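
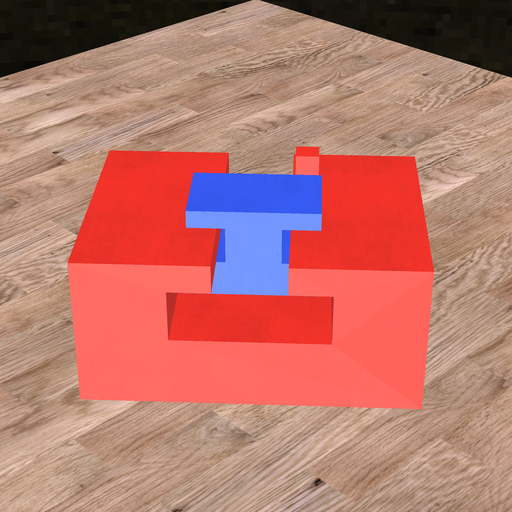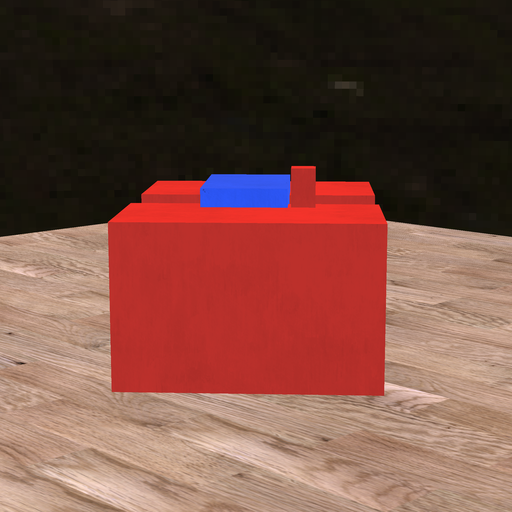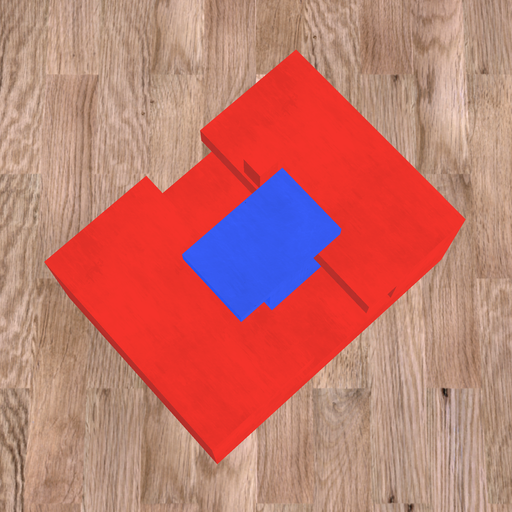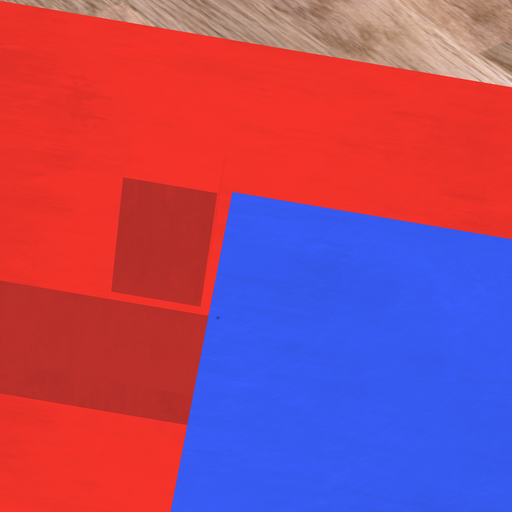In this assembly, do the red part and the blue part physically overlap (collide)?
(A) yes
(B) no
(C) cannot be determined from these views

(B) no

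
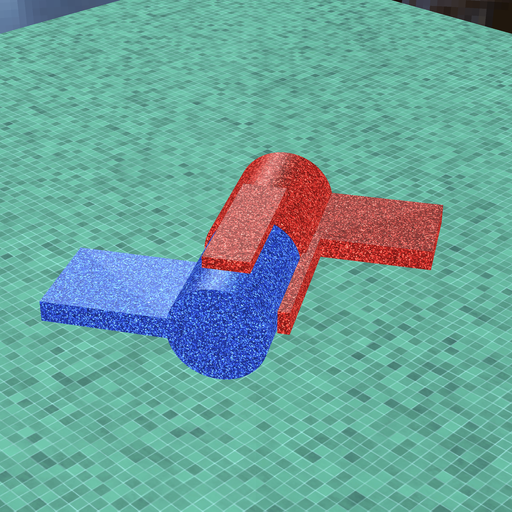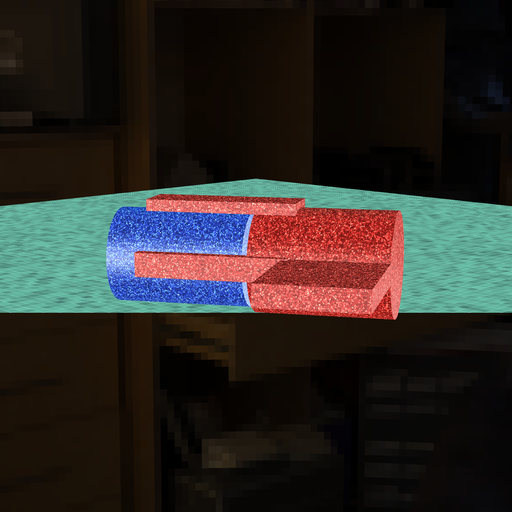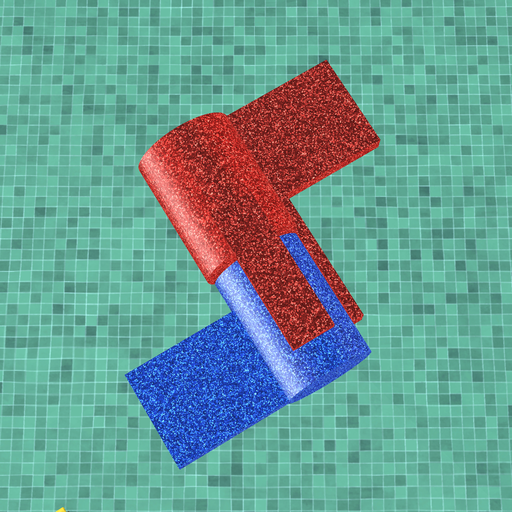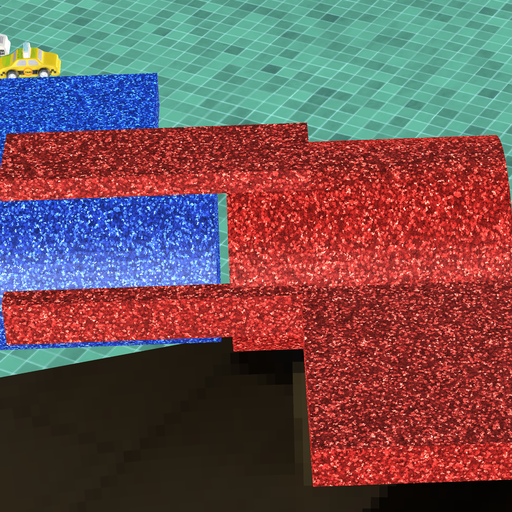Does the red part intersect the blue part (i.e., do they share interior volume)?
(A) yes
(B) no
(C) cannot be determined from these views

(B) no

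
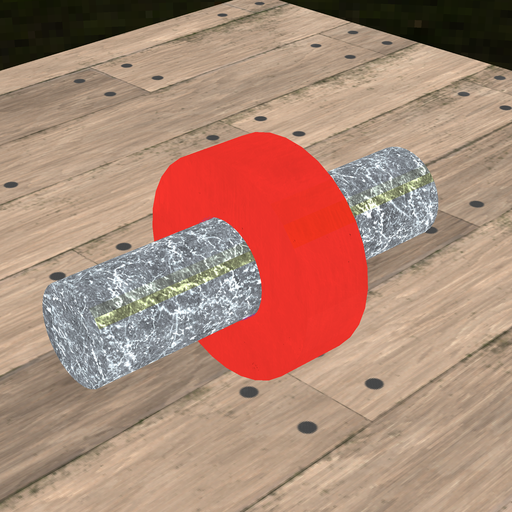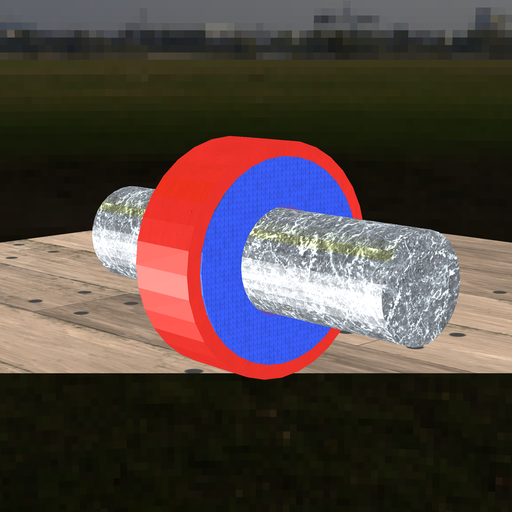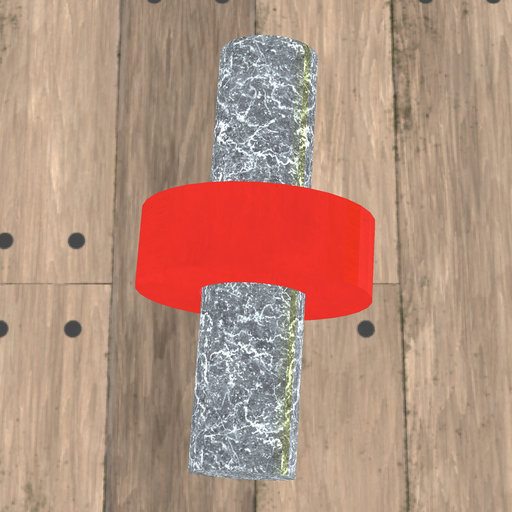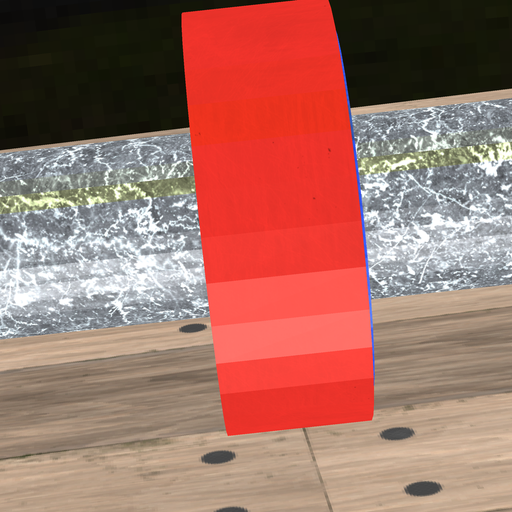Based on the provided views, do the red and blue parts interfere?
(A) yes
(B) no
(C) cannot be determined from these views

(A) yes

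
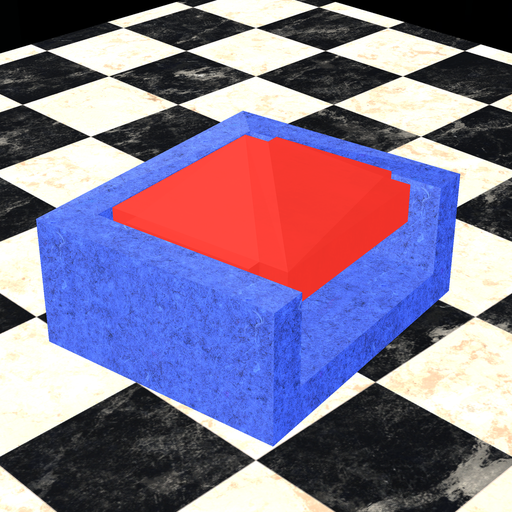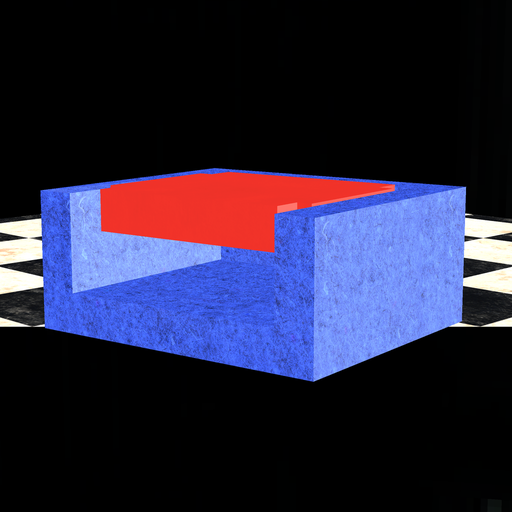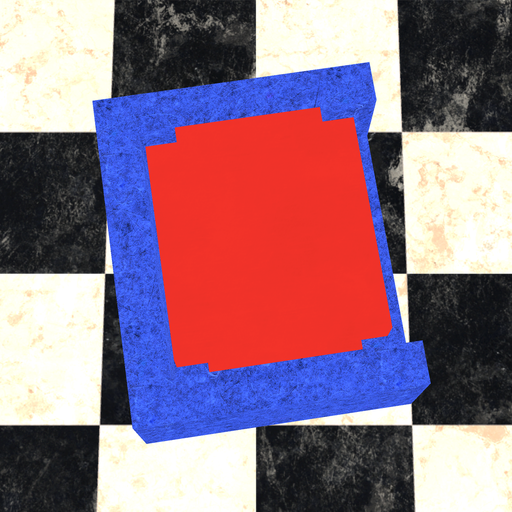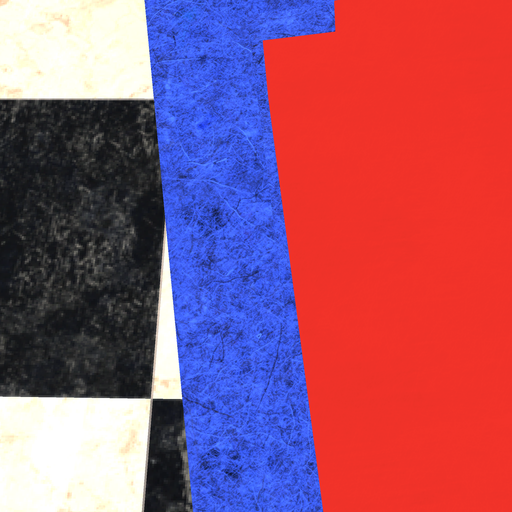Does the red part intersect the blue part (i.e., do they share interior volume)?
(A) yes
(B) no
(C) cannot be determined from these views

(B) no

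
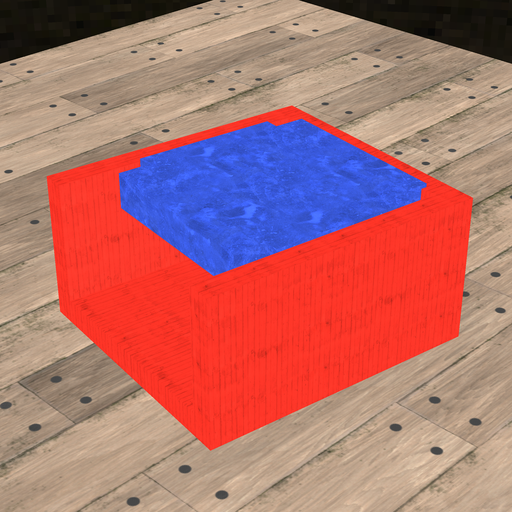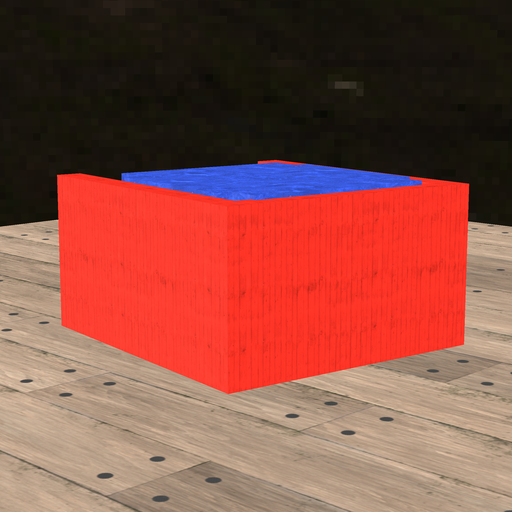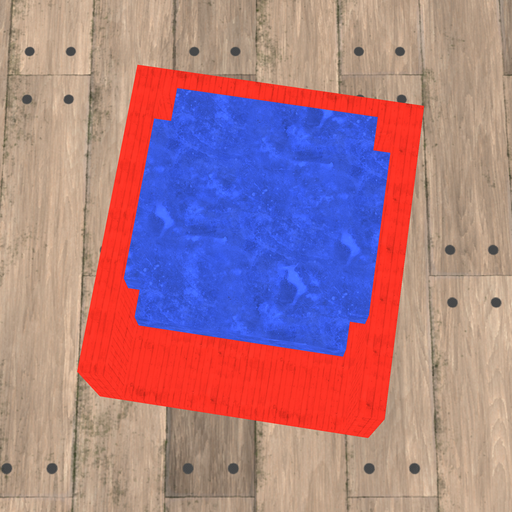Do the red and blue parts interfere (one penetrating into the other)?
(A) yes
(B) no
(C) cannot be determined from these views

(A) yes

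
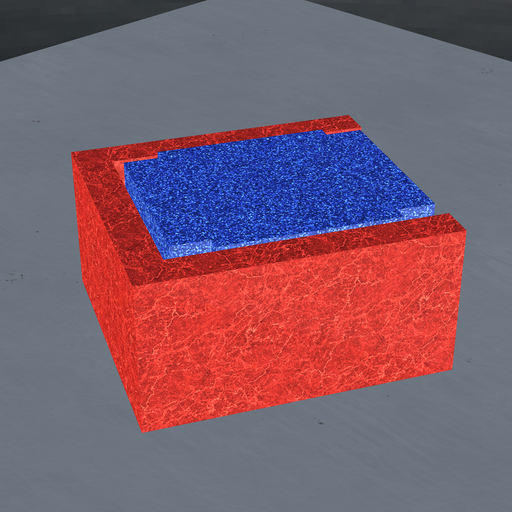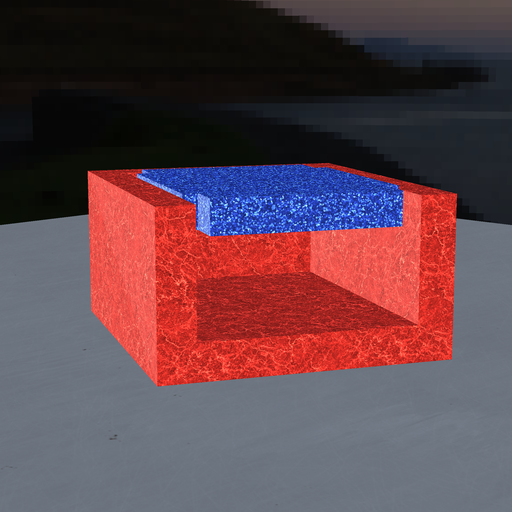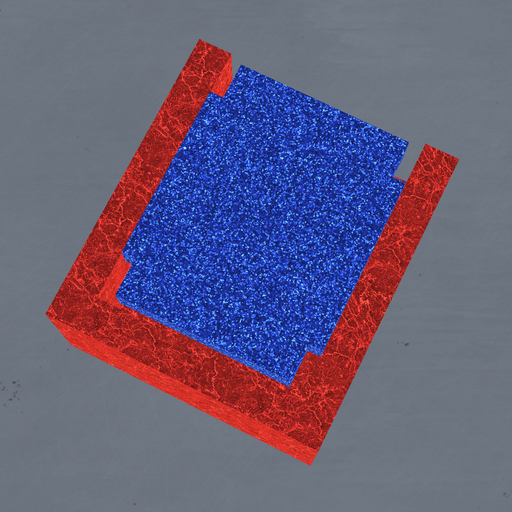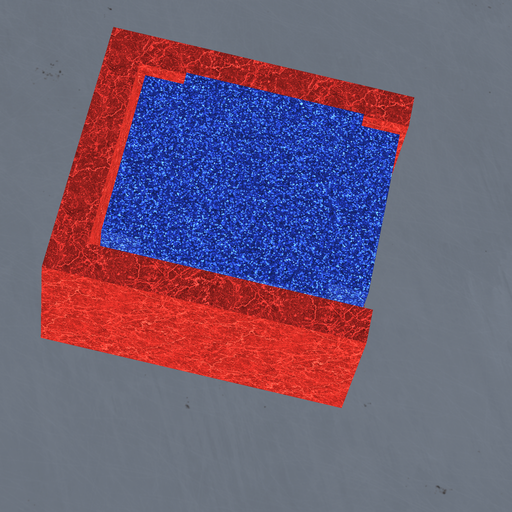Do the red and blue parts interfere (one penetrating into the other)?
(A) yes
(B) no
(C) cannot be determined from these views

(B) no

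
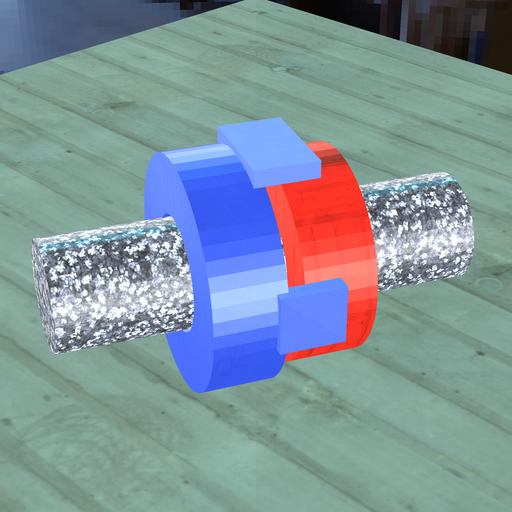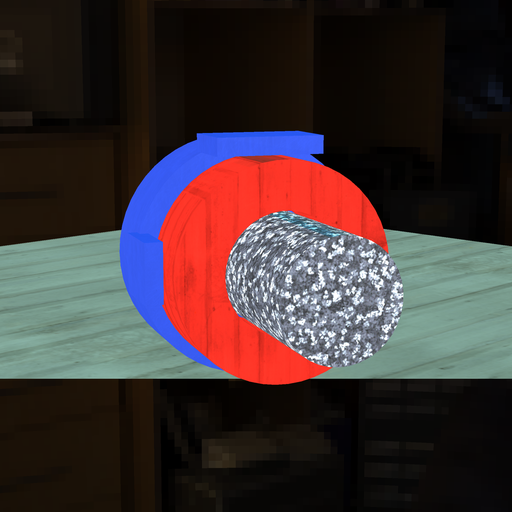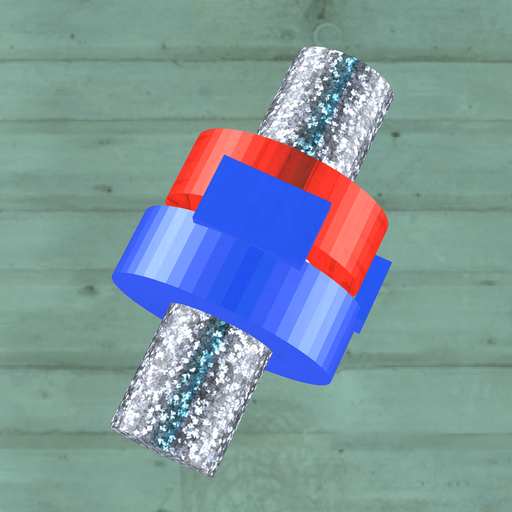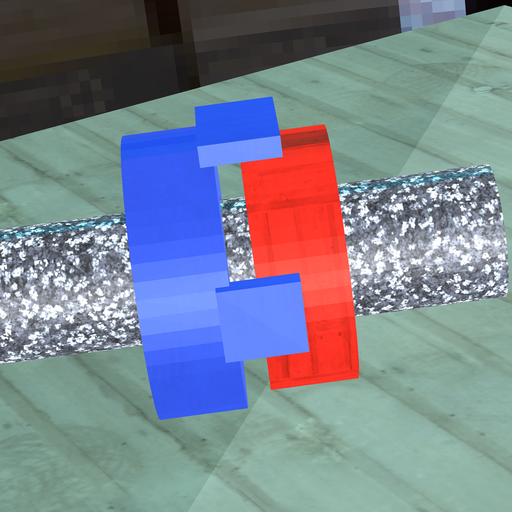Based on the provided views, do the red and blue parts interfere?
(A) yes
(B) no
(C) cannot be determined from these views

(B) no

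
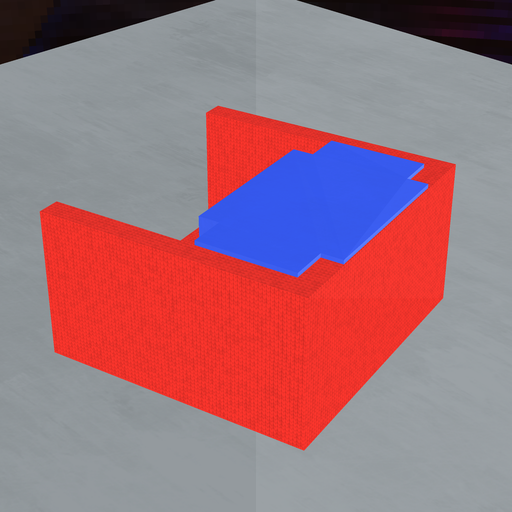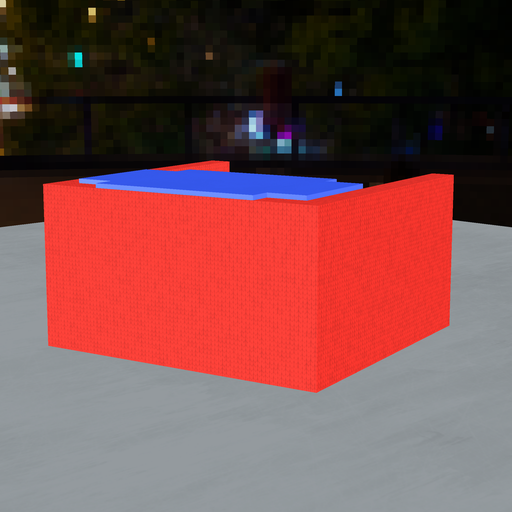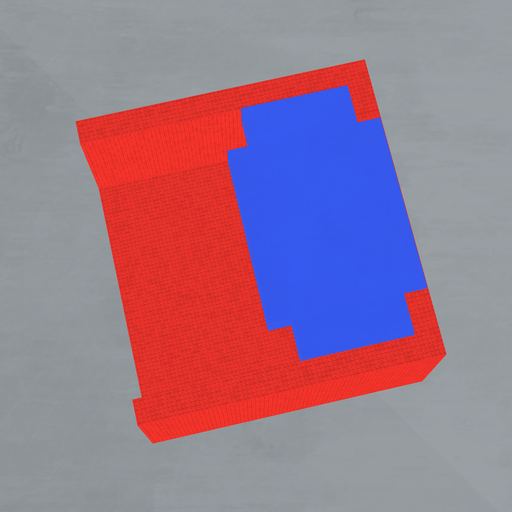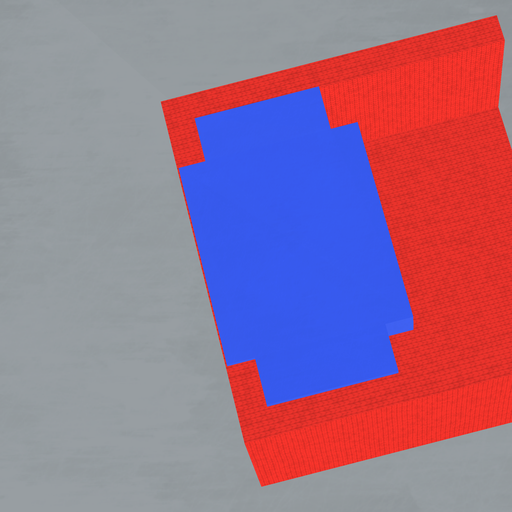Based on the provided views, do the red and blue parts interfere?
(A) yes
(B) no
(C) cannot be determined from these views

(A) yes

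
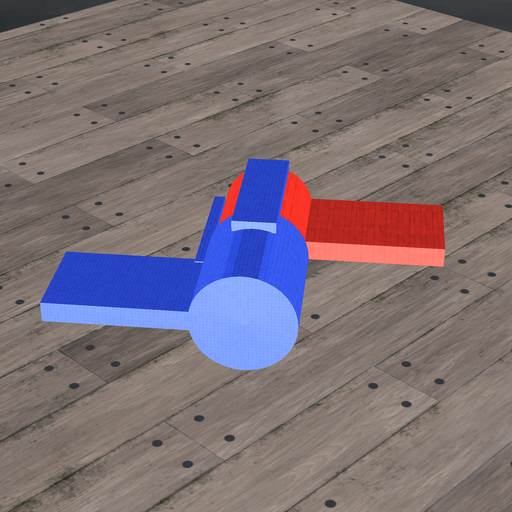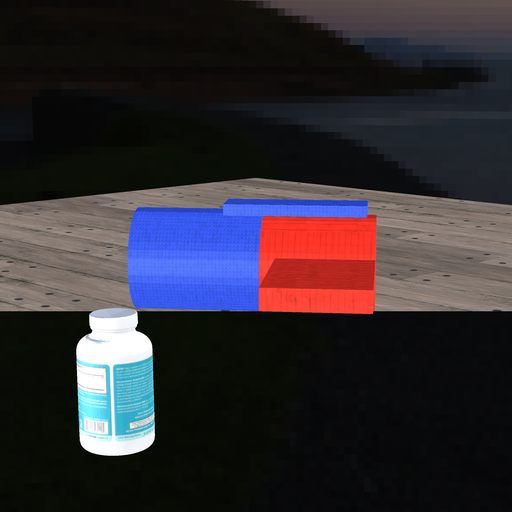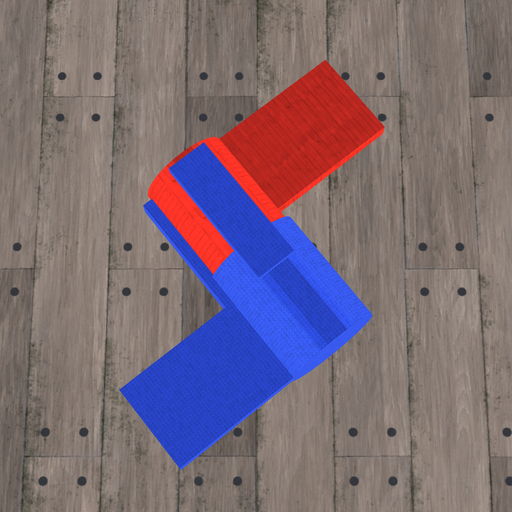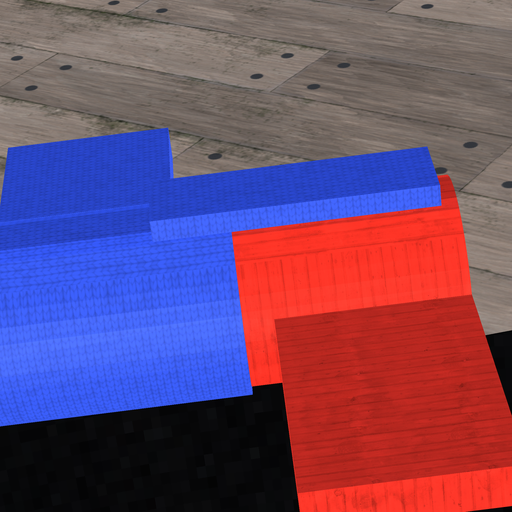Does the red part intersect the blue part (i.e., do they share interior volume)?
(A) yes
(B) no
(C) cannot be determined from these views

(A) yes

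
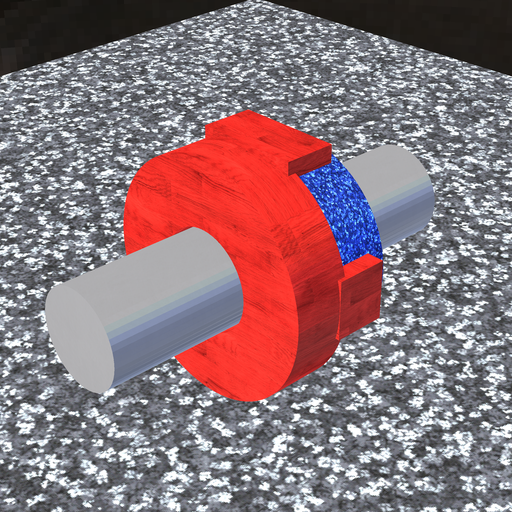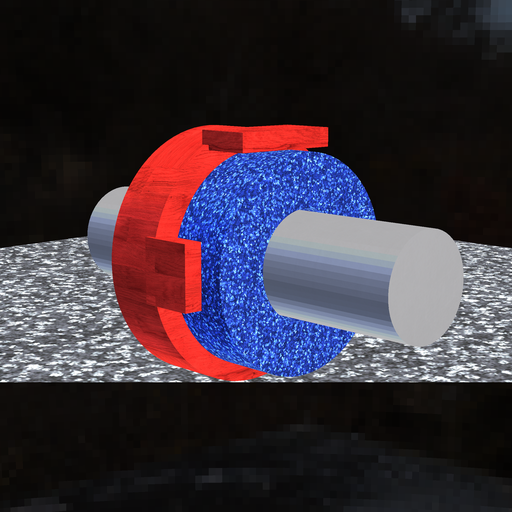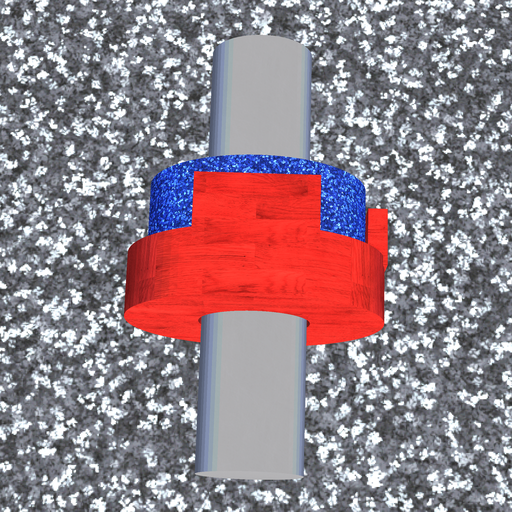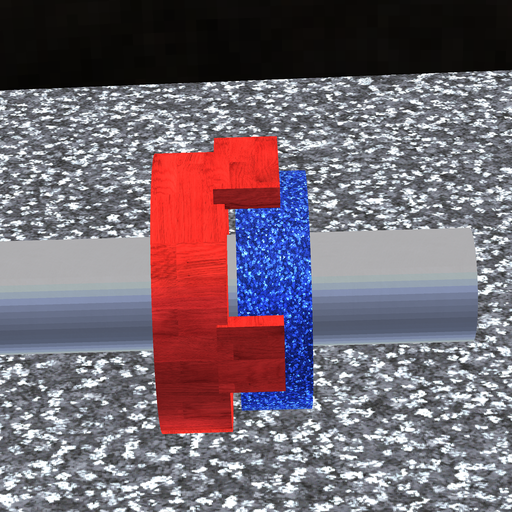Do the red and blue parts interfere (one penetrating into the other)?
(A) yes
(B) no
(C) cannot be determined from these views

(B) no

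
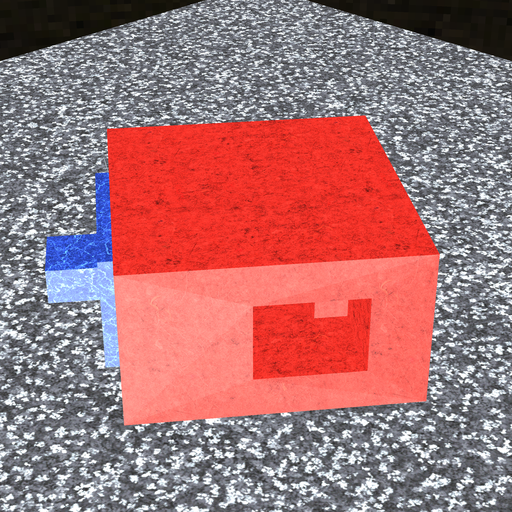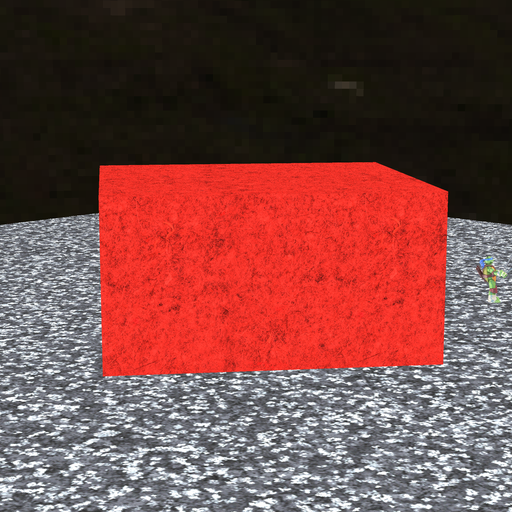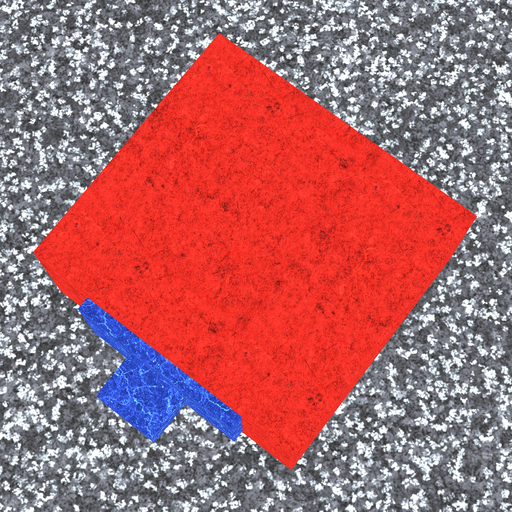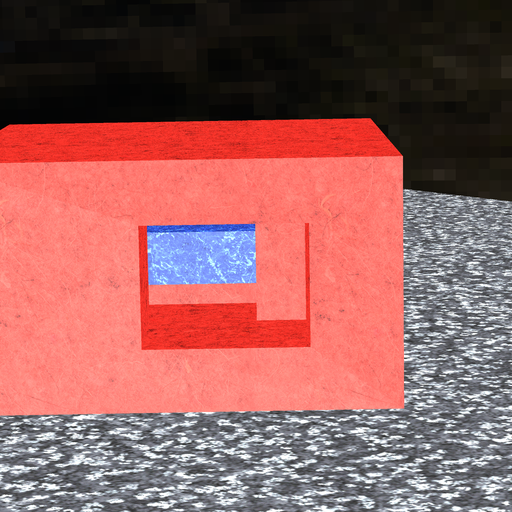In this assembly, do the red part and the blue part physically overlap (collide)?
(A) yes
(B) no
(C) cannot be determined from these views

(A) yes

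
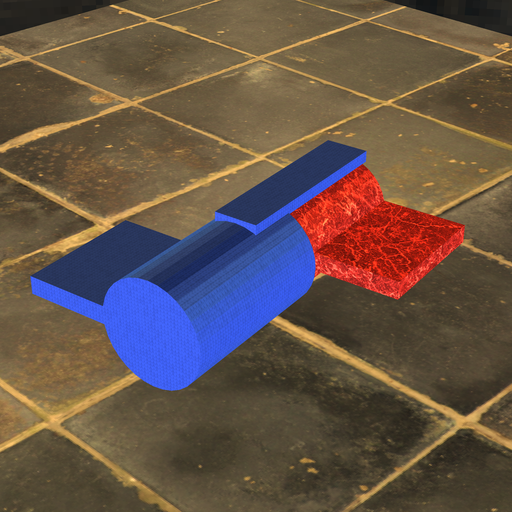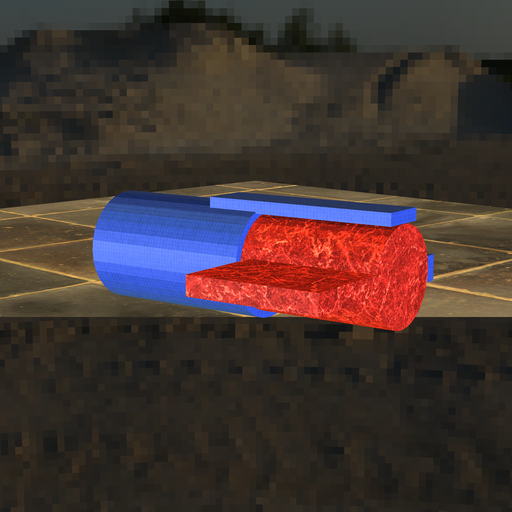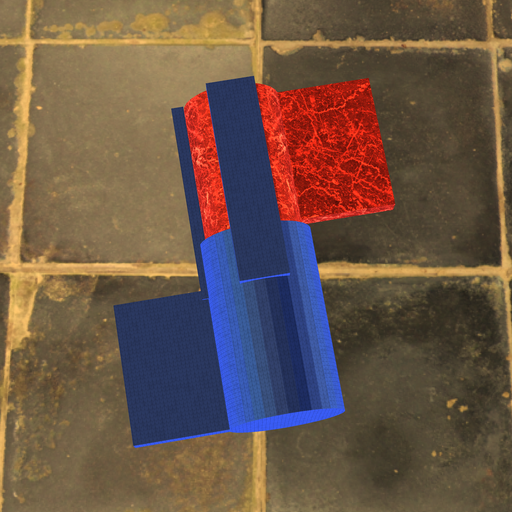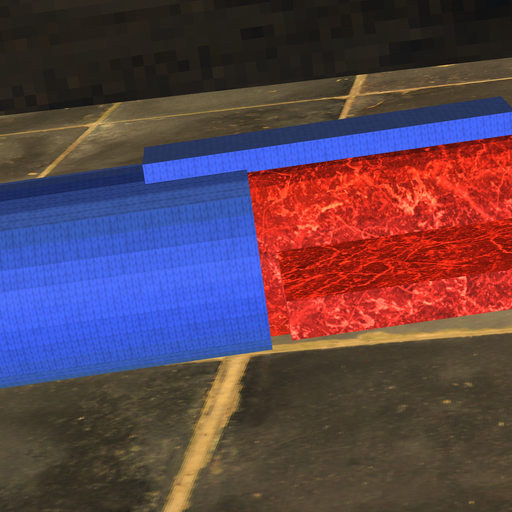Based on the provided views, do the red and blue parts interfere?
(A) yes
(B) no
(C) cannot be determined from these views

(A) yes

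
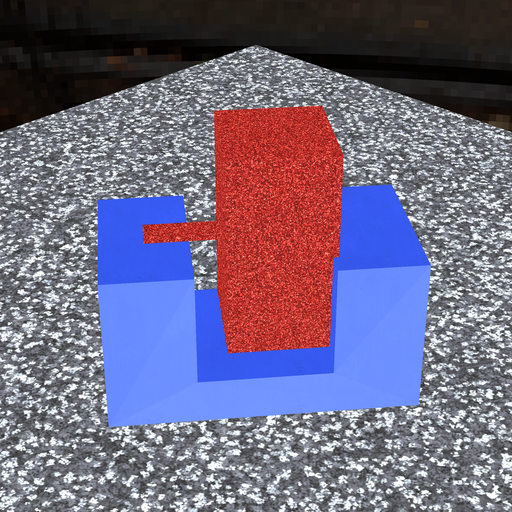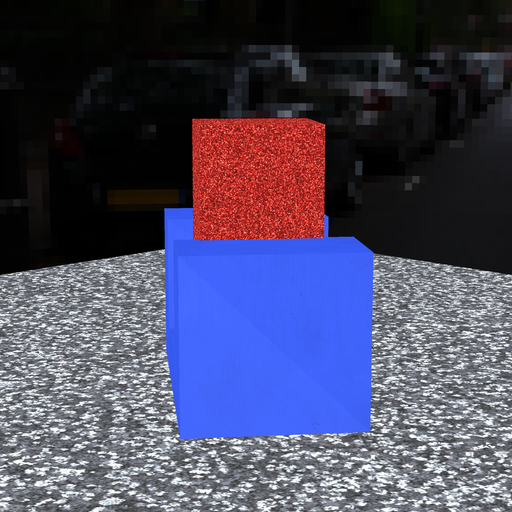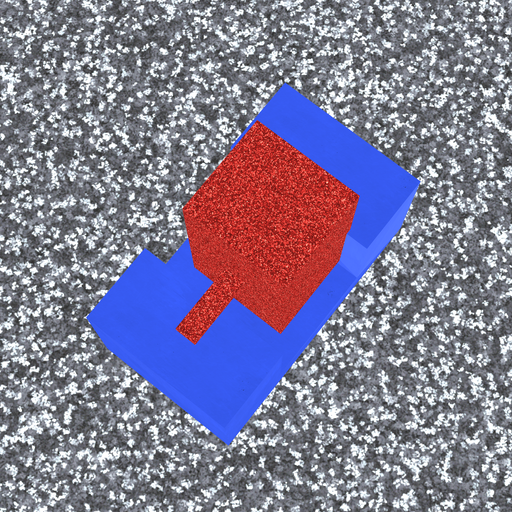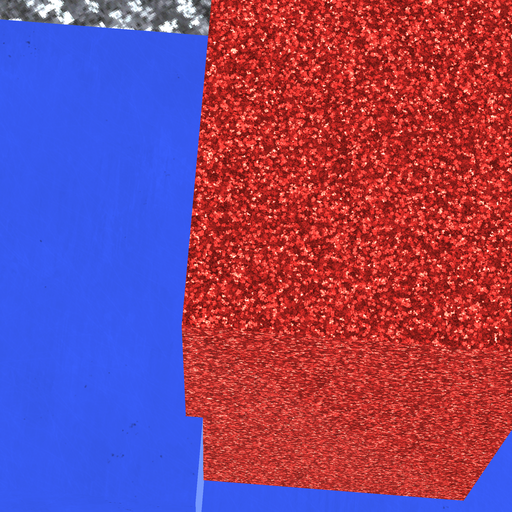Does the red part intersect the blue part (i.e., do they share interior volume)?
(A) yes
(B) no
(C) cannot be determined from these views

(A) yes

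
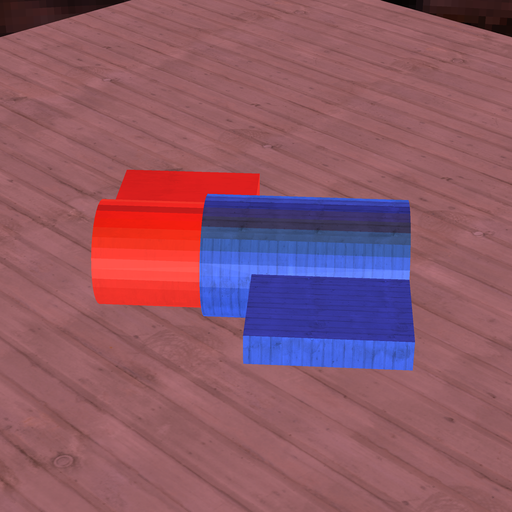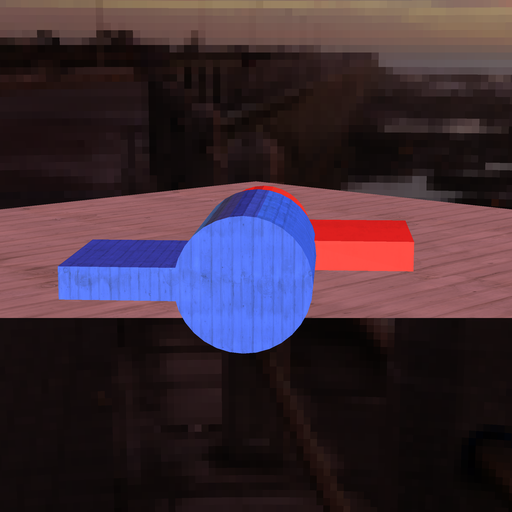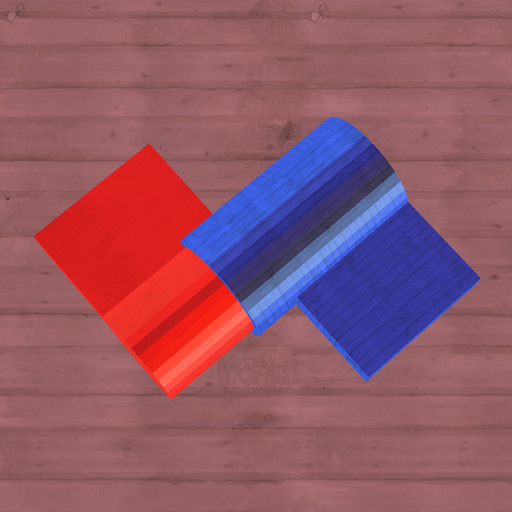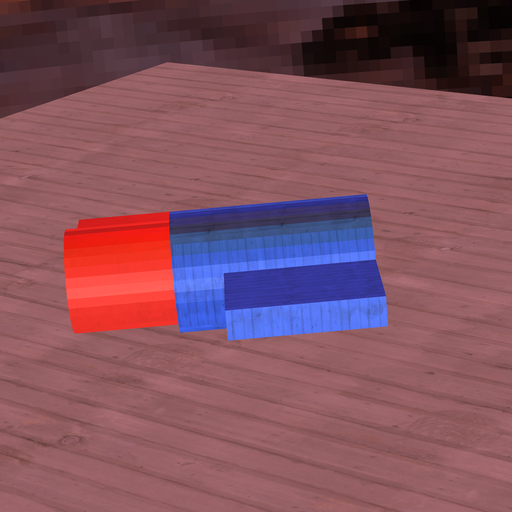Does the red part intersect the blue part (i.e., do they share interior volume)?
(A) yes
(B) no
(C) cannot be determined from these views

(A) yes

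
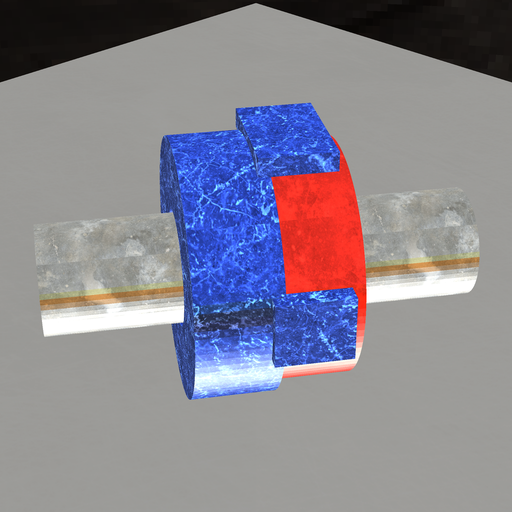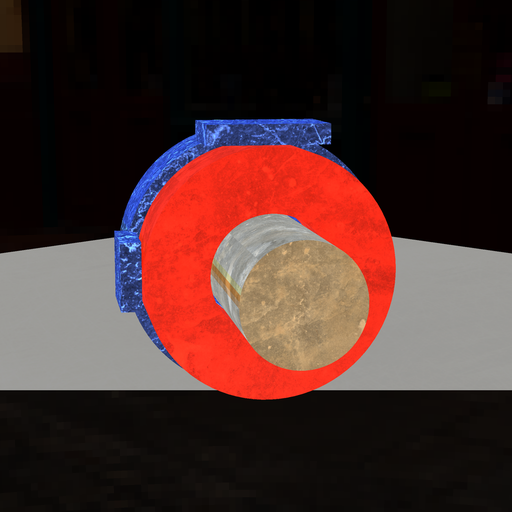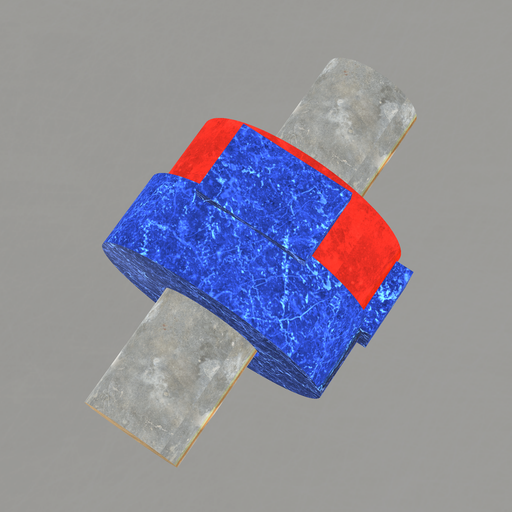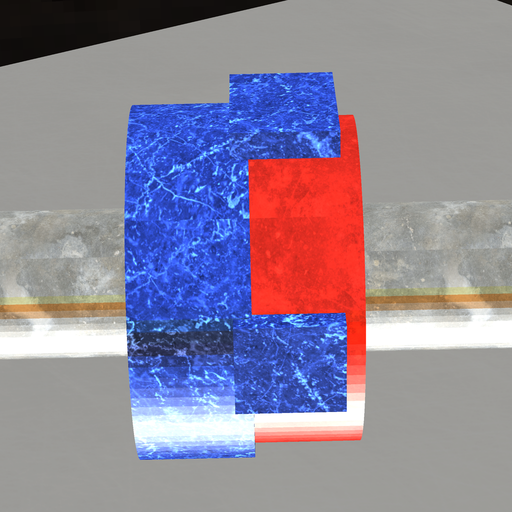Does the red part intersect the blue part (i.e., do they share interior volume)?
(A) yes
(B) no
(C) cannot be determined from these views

(A) yes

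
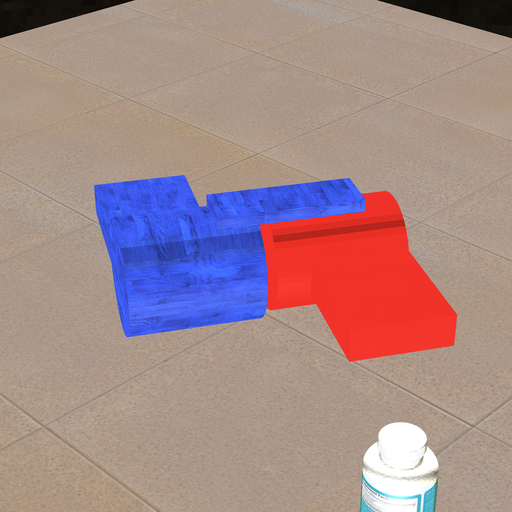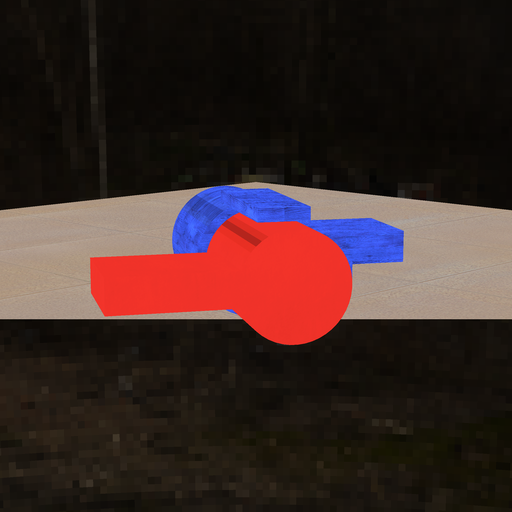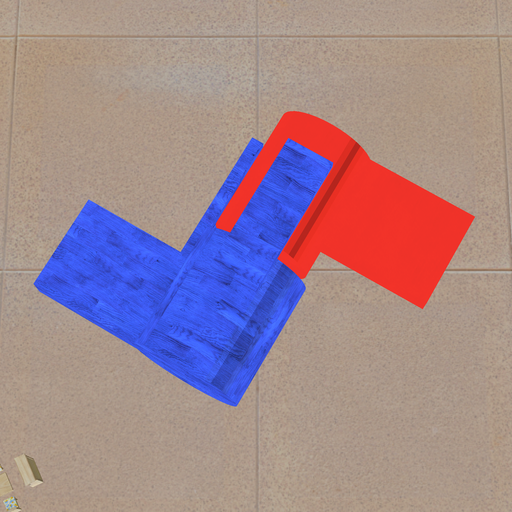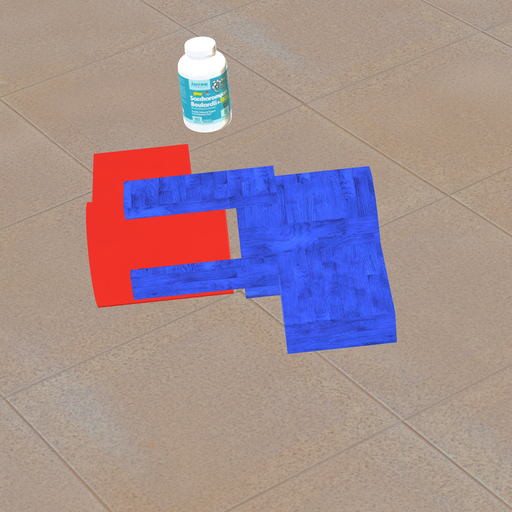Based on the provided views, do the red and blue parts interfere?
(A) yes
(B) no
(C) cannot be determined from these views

(B) no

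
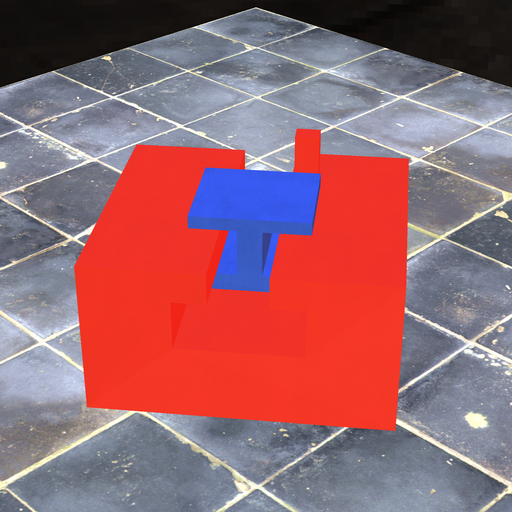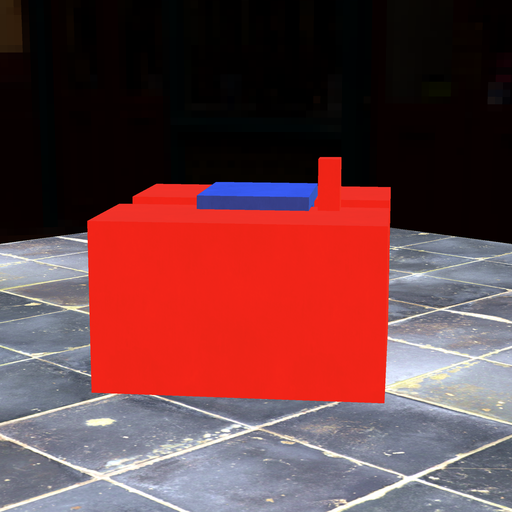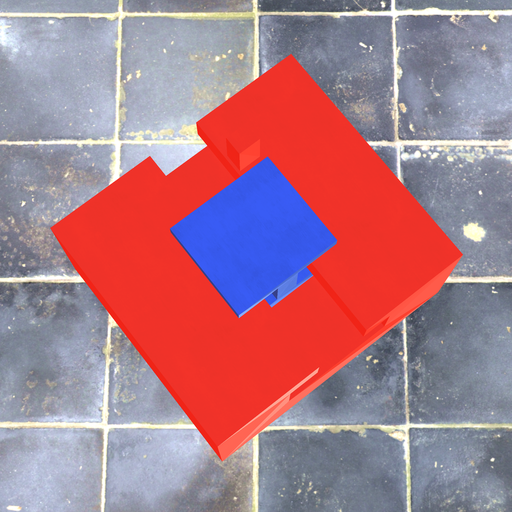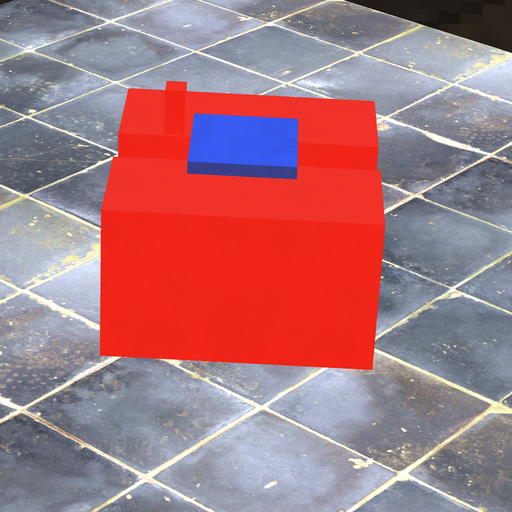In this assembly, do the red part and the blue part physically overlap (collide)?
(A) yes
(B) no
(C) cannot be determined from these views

(B) no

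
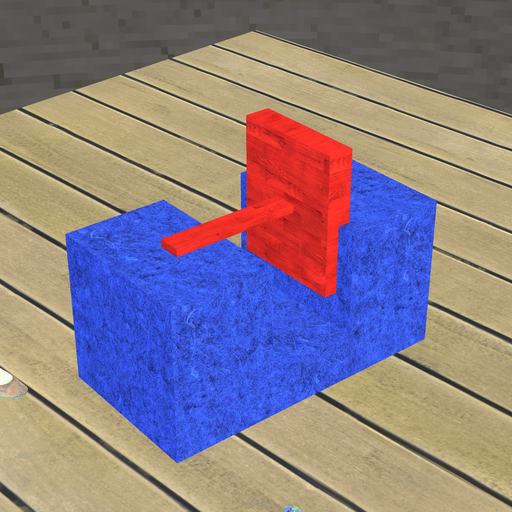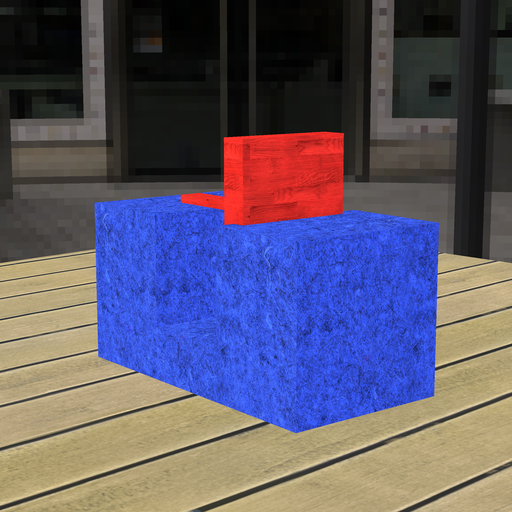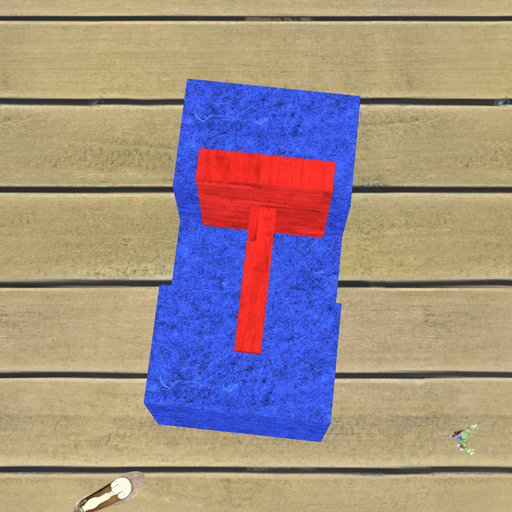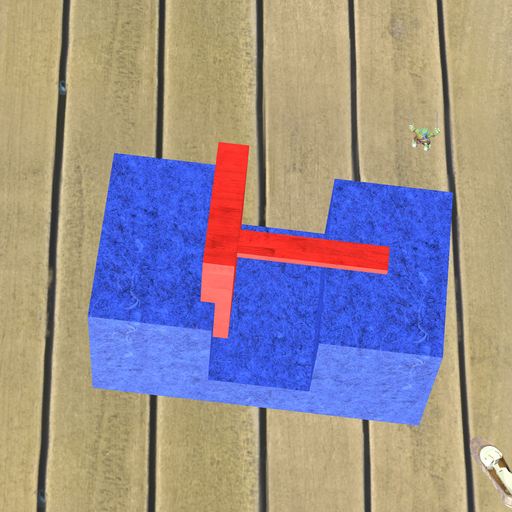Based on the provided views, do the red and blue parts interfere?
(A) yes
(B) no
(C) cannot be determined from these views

(A) yes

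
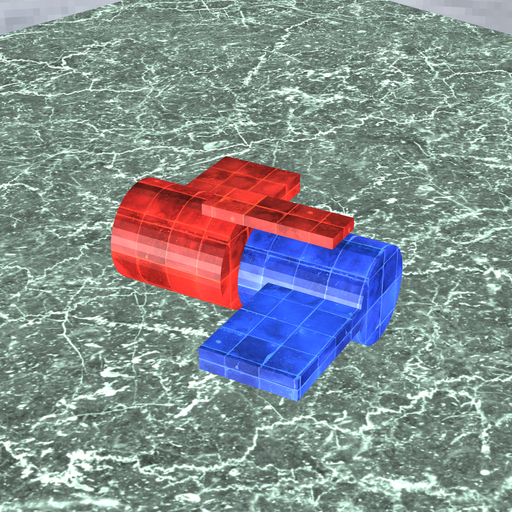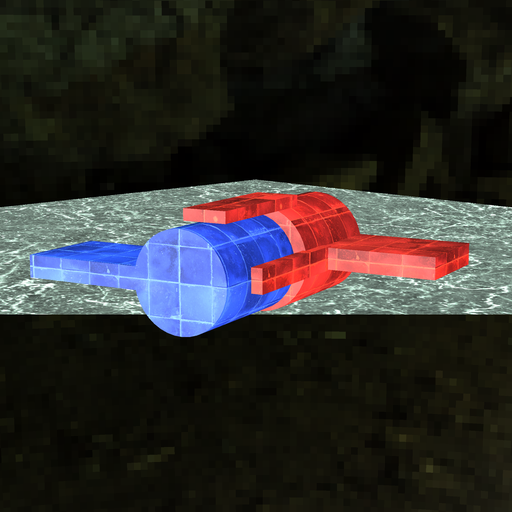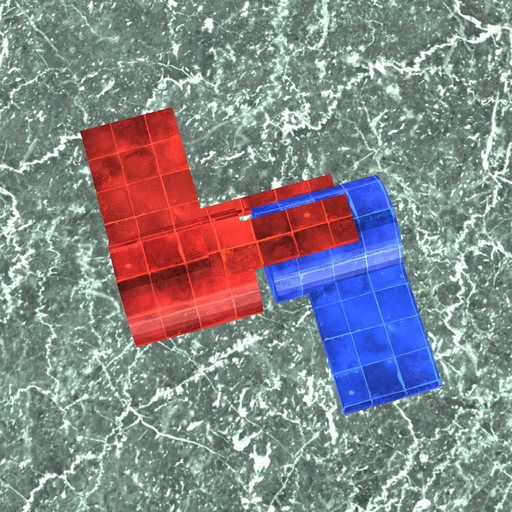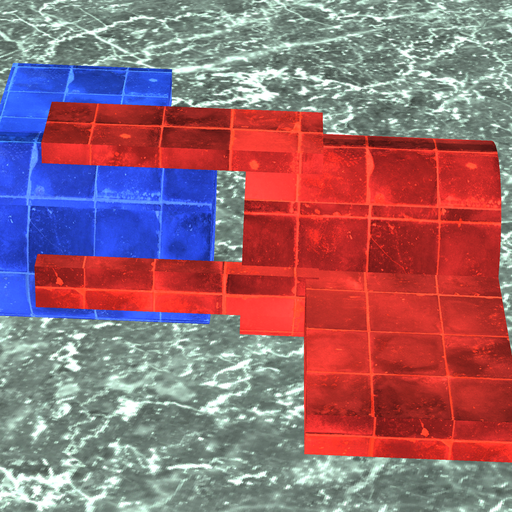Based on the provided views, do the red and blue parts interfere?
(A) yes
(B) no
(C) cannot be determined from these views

(B) no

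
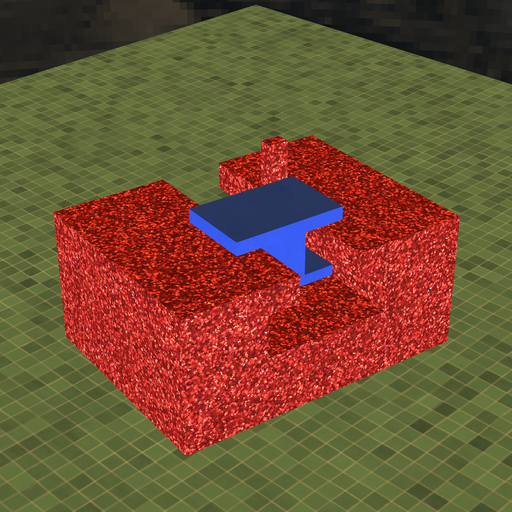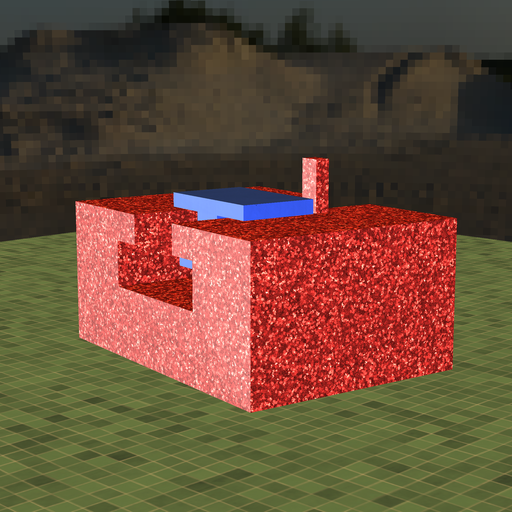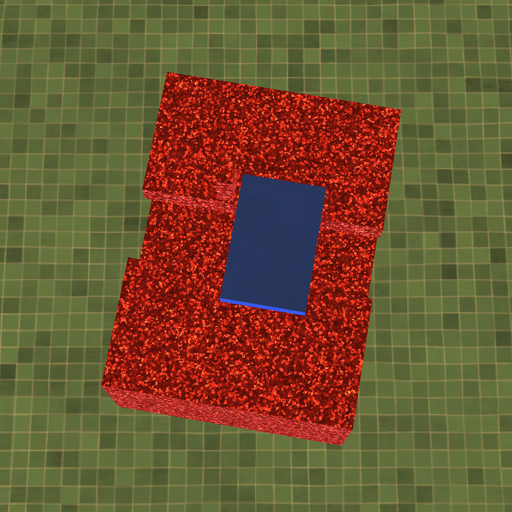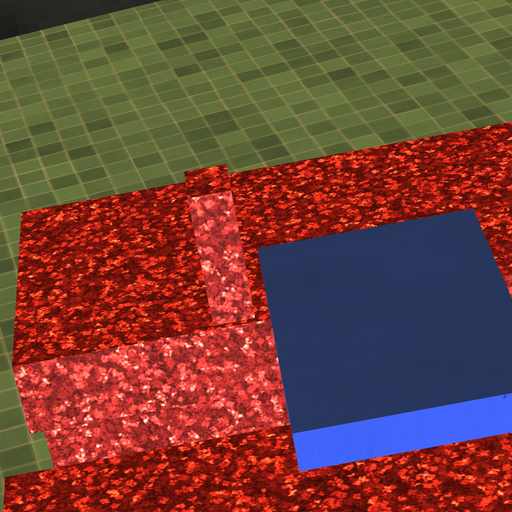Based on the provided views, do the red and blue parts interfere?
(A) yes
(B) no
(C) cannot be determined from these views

(B) no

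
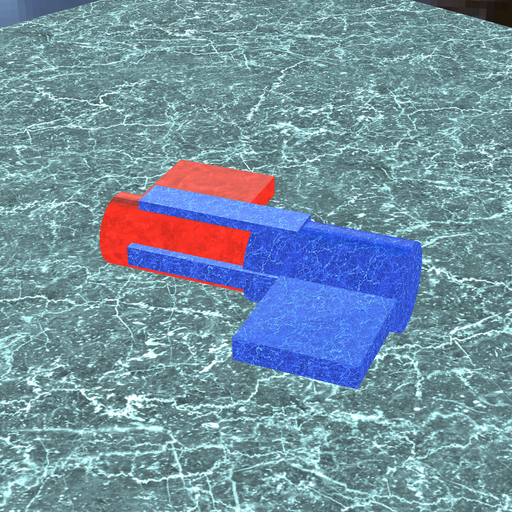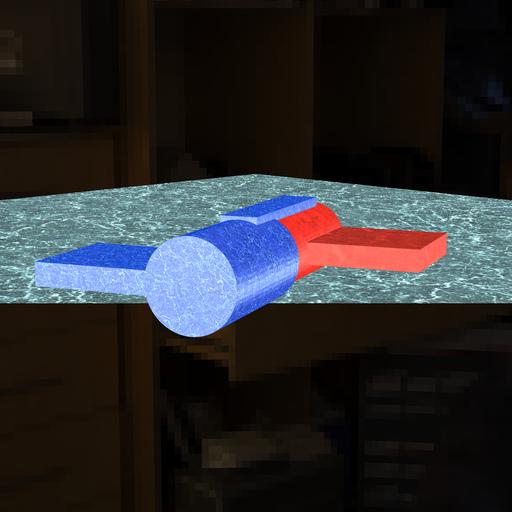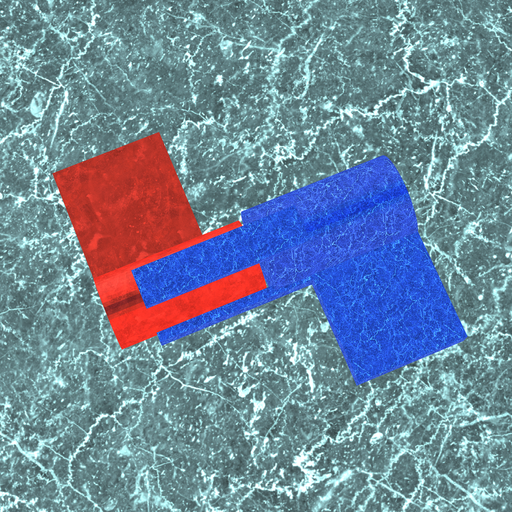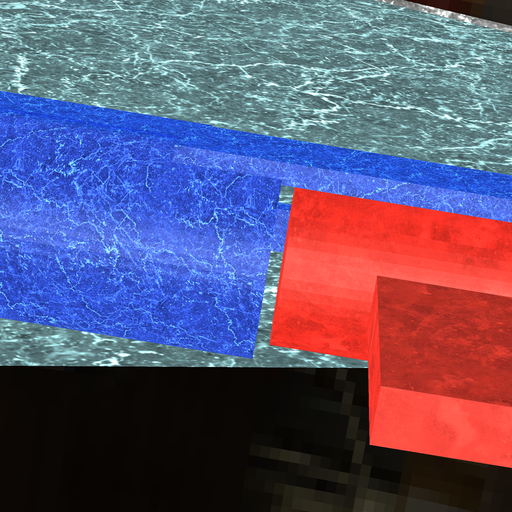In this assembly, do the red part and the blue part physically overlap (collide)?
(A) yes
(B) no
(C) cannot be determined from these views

(B) no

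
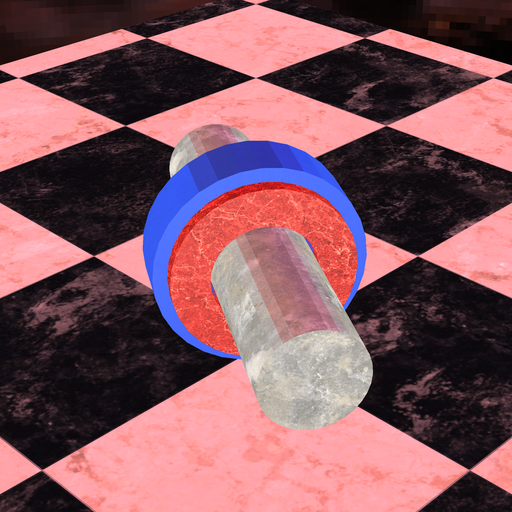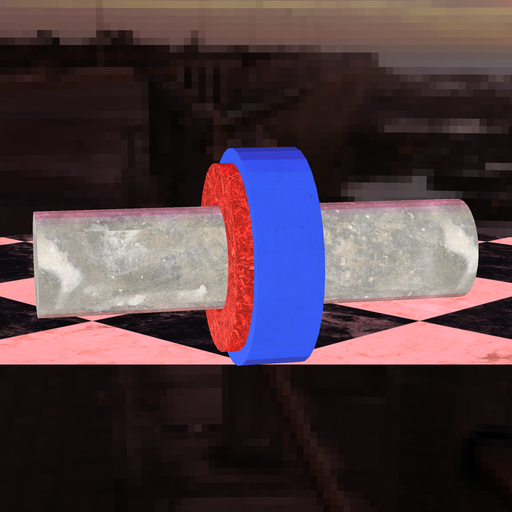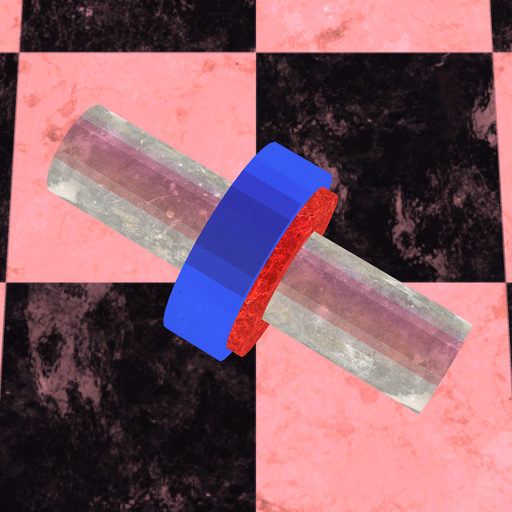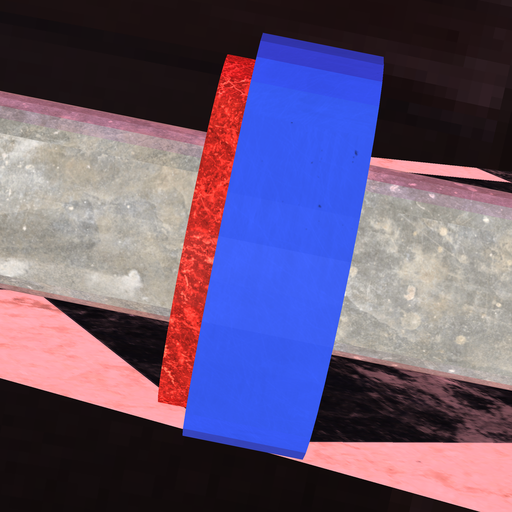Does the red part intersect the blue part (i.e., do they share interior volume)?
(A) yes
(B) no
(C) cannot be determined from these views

(A) yes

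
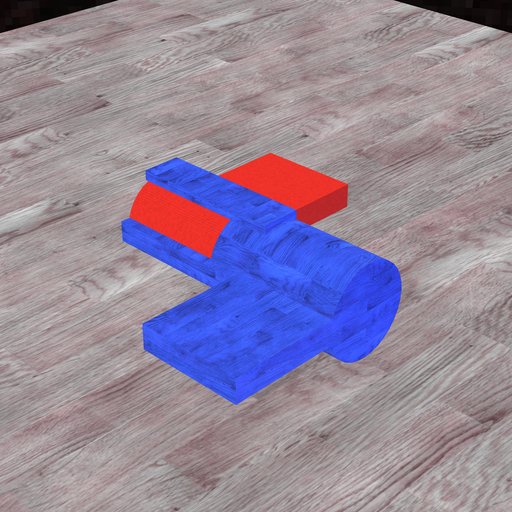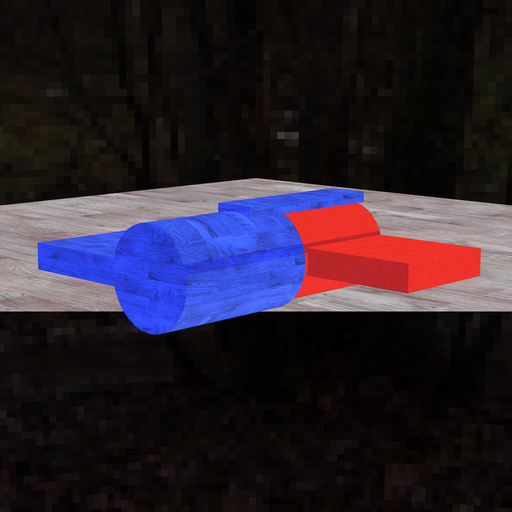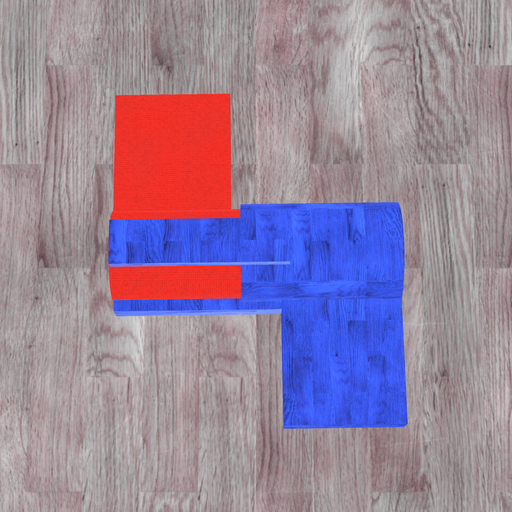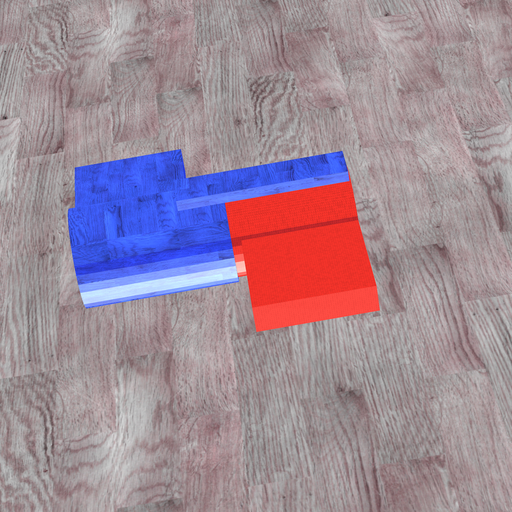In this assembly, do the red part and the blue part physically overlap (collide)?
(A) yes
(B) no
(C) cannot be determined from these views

(A) yes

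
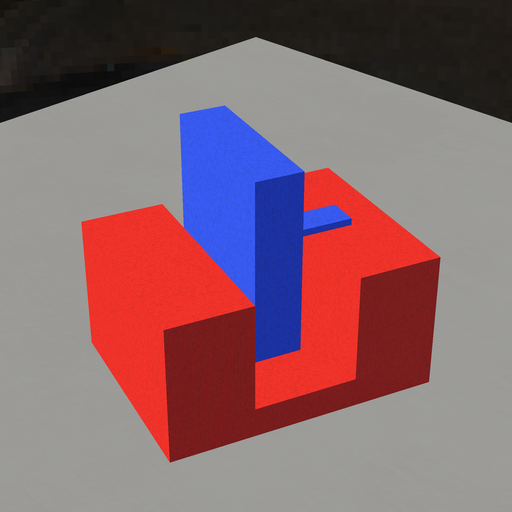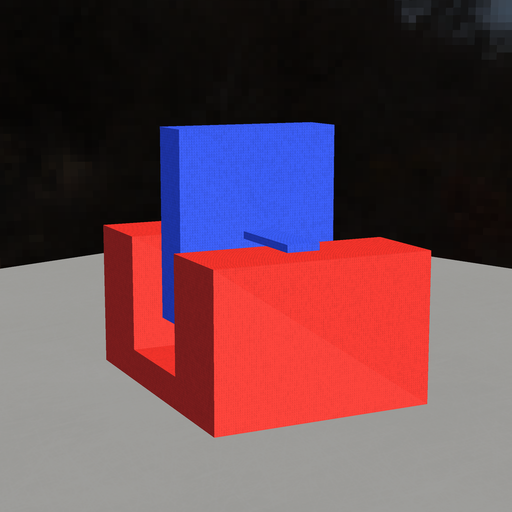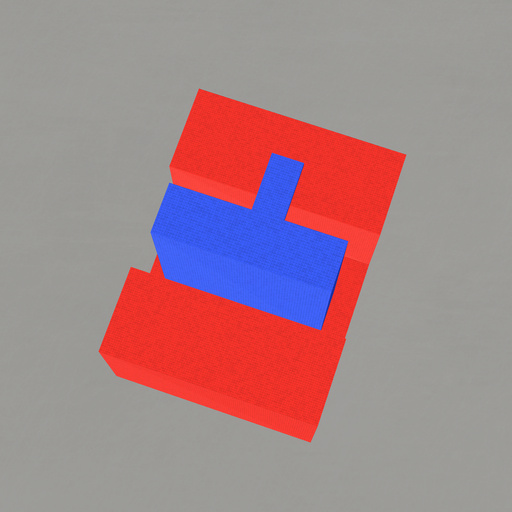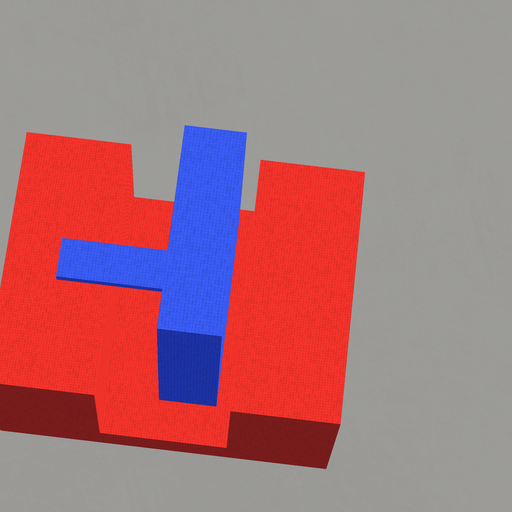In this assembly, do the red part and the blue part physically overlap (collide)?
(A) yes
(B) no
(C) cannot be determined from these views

(B) no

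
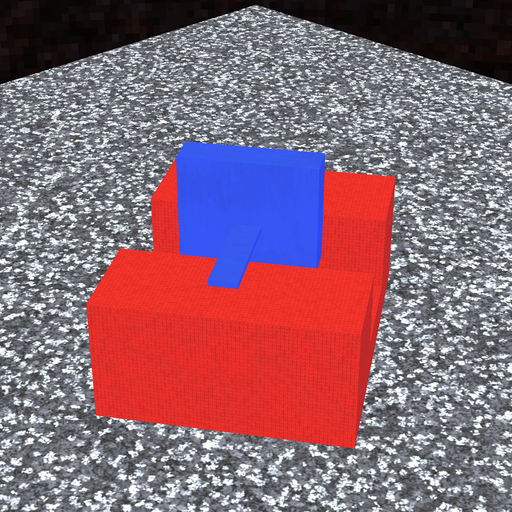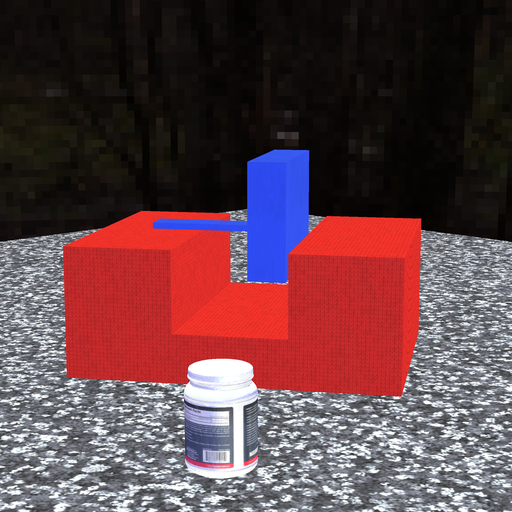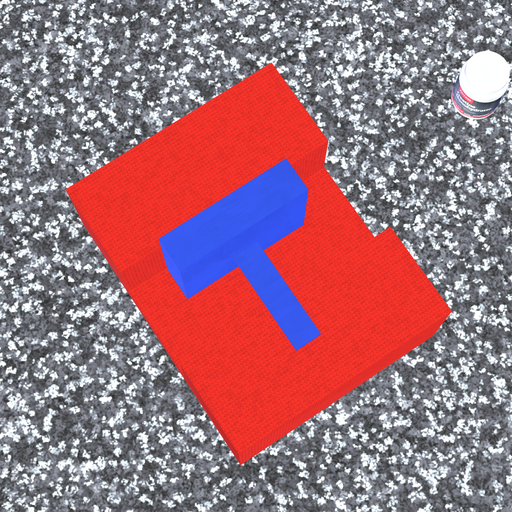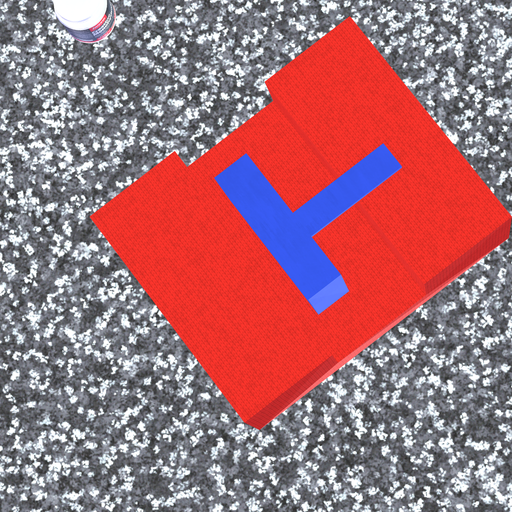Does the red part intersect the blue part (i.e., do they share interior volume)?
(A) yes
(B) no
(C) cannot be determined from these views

(B) no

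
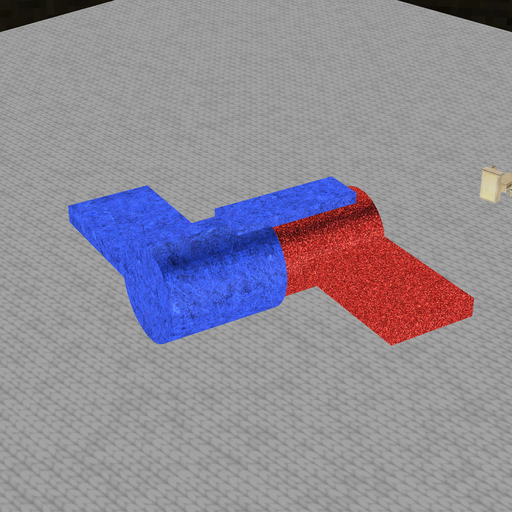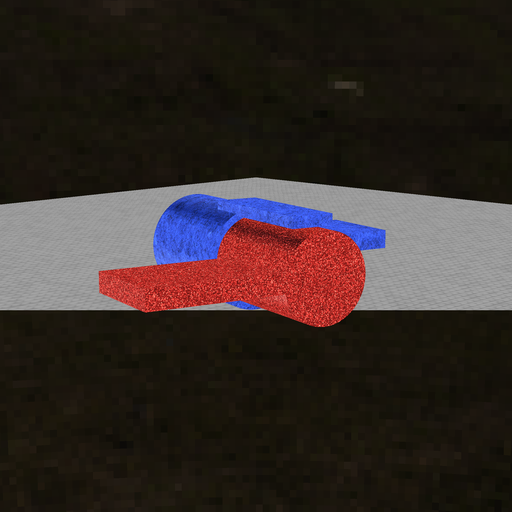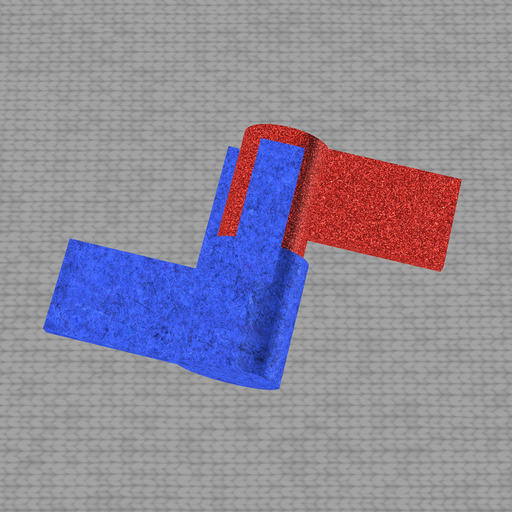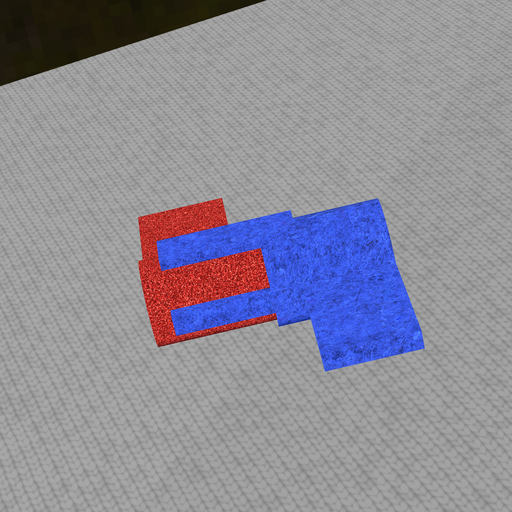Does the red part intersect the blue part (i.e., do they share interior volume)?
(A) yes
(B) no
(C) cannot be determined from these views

(A) yes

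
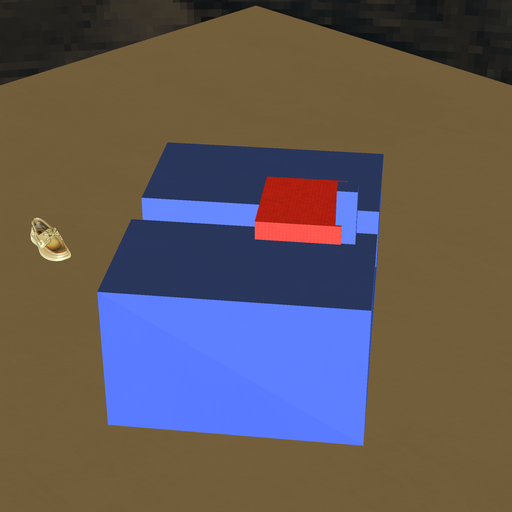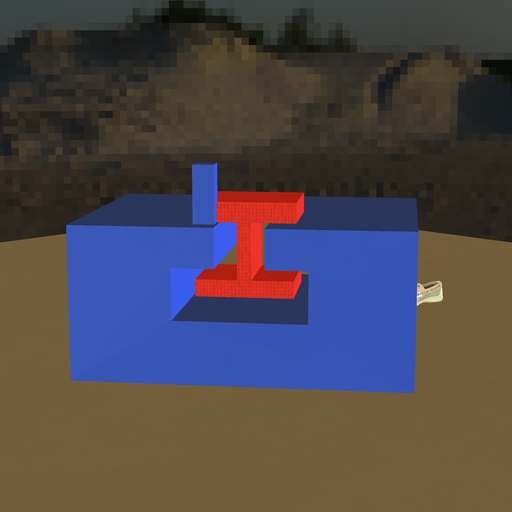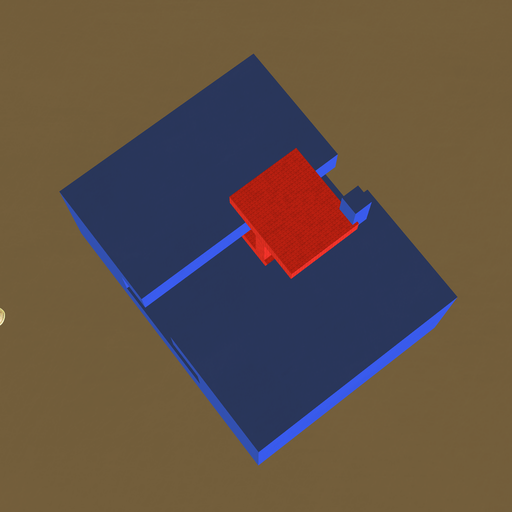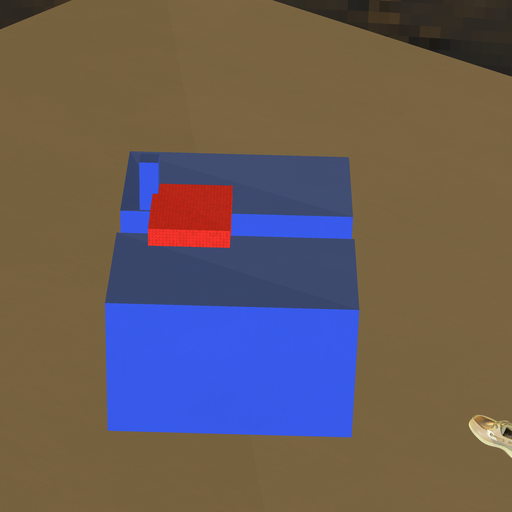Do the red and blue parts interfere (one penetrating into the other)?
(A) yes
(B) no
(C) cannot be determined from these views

(A) yes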